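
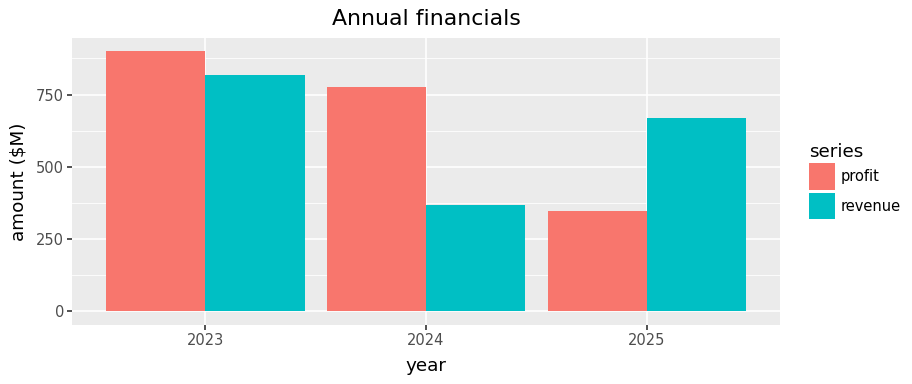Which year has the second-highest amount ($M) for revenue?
Top 3 for revenue: 2023 ≈ 800, 2025 ≈ 700, 2024 ≈ 400.

2025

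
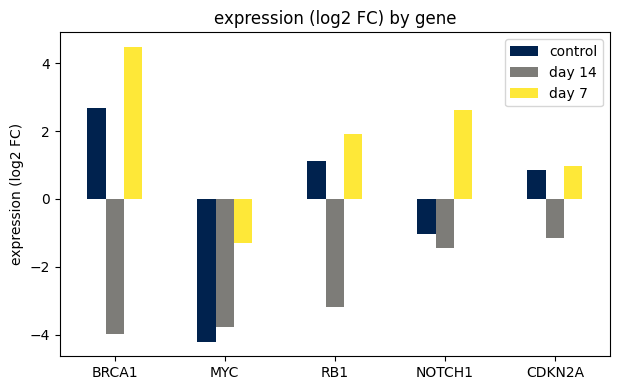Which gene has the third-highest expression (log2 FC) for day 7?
RB1

Top 4 for day 7: BRCA1 ≈ 4, NOTCH1 ≈ 3, RB1 ≈ 2, CDKN2A ≈ 1.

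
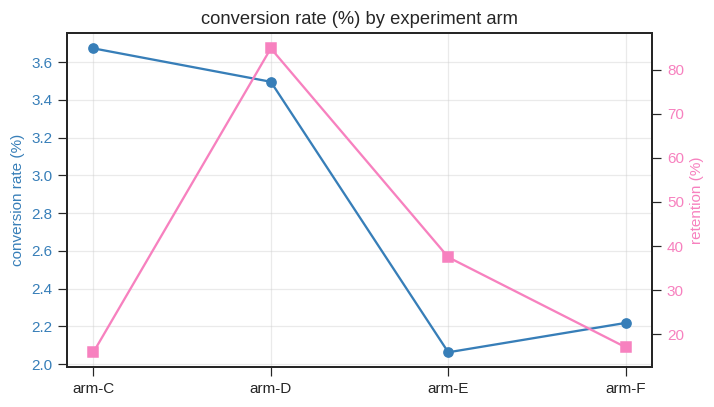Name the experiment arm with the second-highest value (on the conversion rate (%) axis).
arm-D

Top 3 (on the conversion rate (%) axis): arm-C ≈ 3.6, arm-D ≈ 3.4, arm-F ≈ 2.2.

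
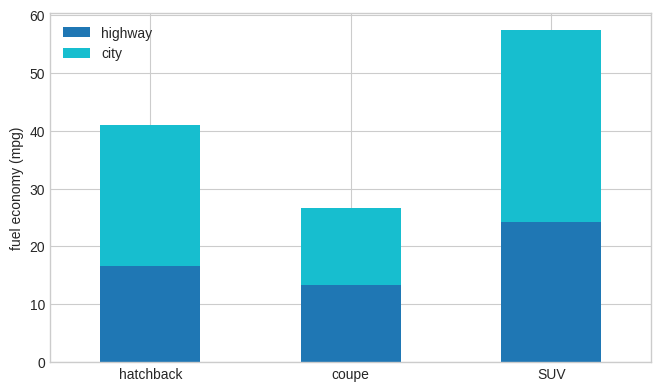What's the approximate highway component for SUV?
≈ 25

highway top ≈ 25, bottom ≈ 0; segment ≈ 25.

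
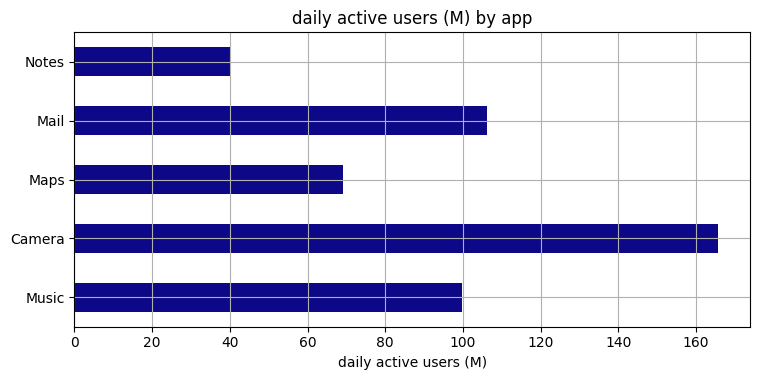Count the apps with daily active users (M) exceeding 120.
1

Above 120: Camera.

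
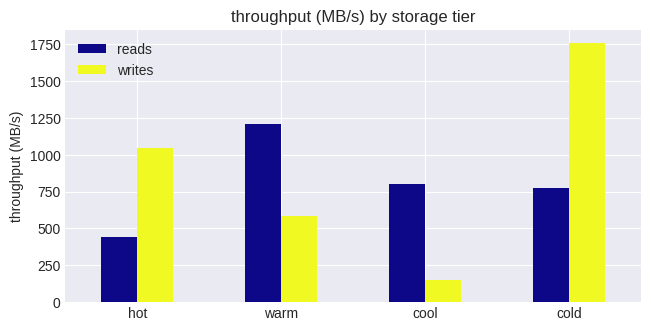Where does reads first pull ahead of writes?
warm

hot: reads ≈ 400 vs writes ≈ 1000 (not yet); warm: reads ≈ 1200 vs writes ≈ 600 (first crossover).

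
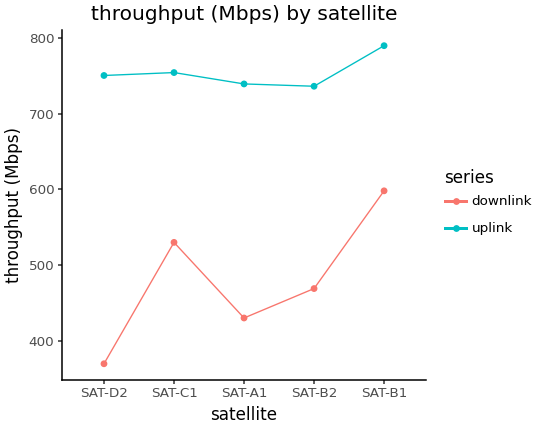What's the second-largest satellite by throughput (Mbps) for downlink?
SAT-C1

Top 3 for downlink: SAT-B1 ≈ 600, SAT-C1 ≈ 550, SAT-B2 ≈ 450.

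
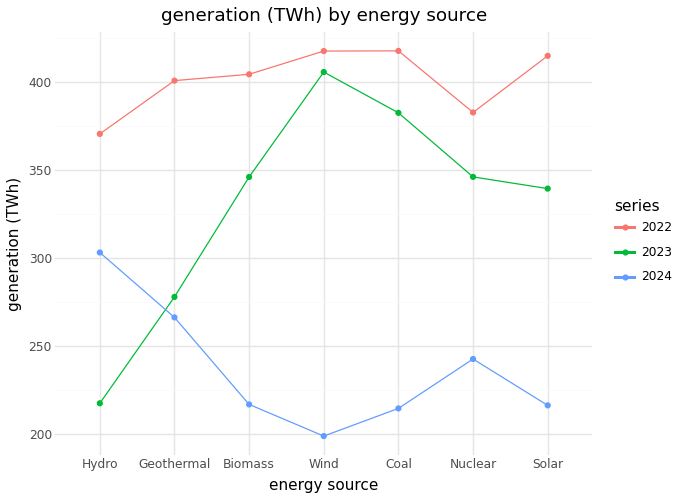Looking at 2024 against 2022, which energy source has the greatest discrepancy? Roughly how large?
Wind: 2024 ≈ 200, 2022 ≈ 420 → gap ≈ 220. Next-largest (Coal) is only ≈ 200.

Wind, ≈ 220 TWh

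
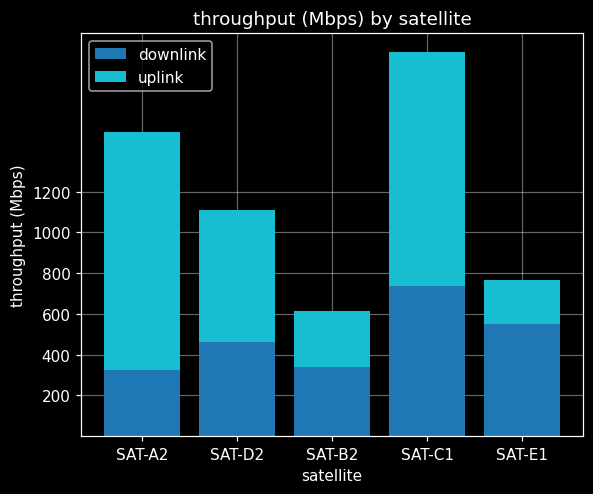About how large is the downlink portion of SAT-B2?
downlink top ≈ 400, bottom ≈ 0; segment ≈ 400.

≈ 400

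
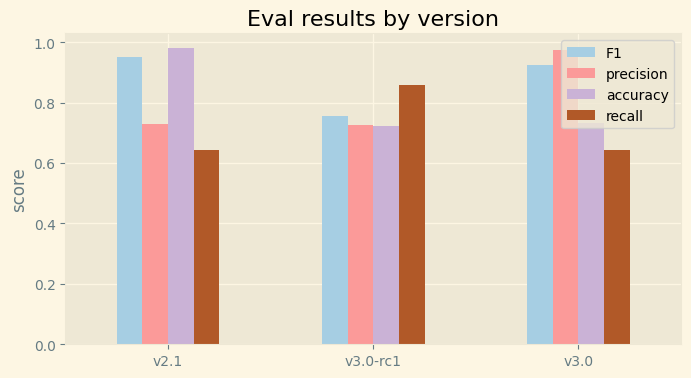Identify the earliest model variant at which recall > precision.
v3.0-rc1

v2.1: recall ≈ 0.6 vs precision ≈ 0.7 (not yet); v3.0-rc1: recall ≈ 0.9 vs precision ≈ 0.7 (first crossover).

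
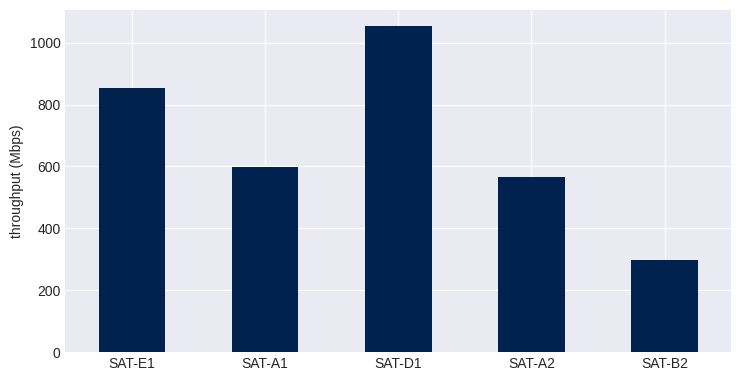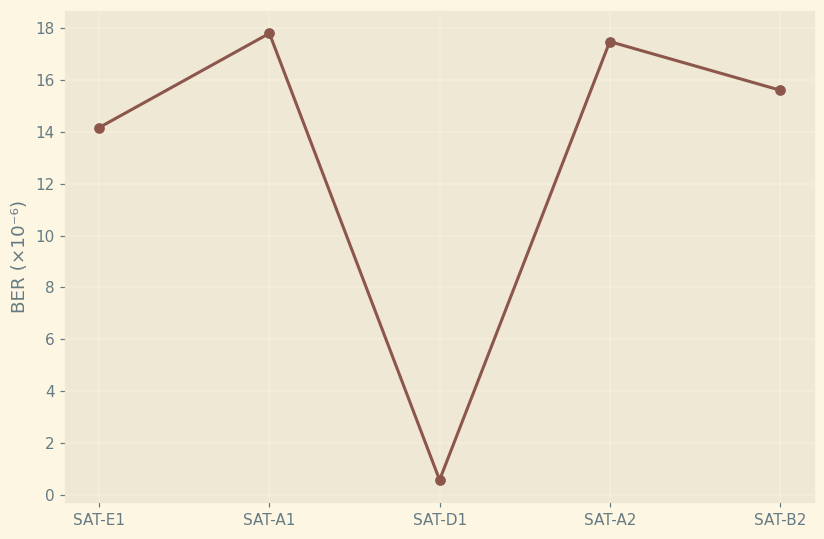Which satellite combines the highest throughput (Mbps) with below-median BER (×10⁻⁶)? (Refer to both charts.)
Chart 2 median BER (×10⁻⁶) ≈ 16; below-median satellites: SAT-E1, SAT-D1. Among those, SAT-D1 has the highest throughput (Mbps) (≈ 1100).

SAT-D1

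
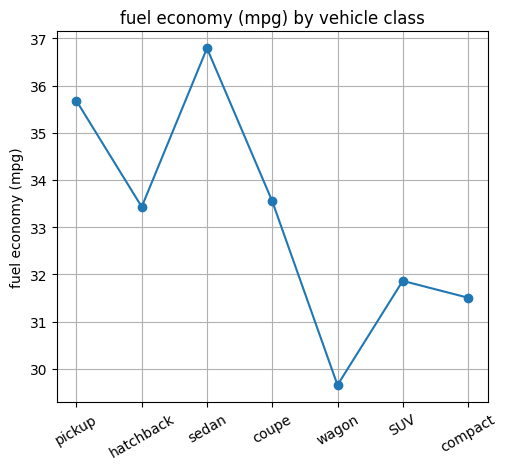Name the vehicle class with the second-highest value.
pickup

Top 3: sedan ≈ 37, pickup ≈ 36, coupe ≈ 34.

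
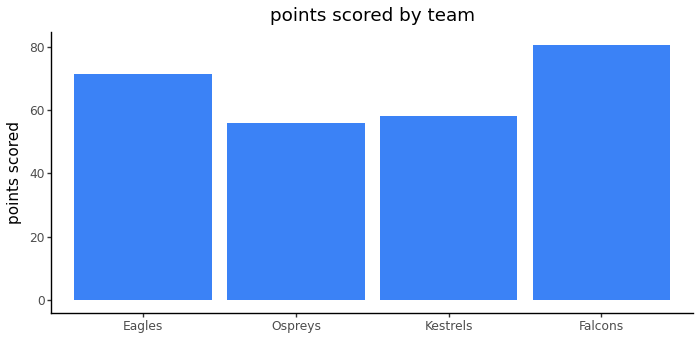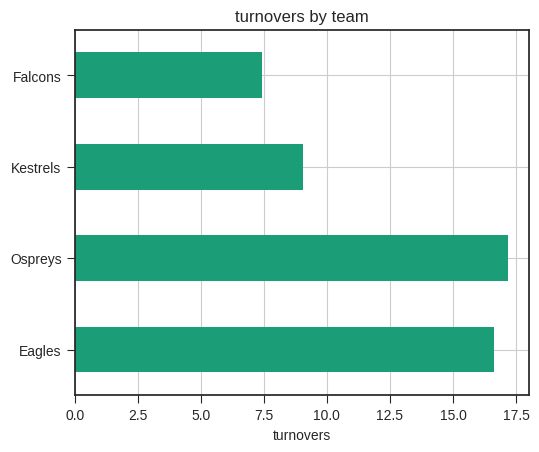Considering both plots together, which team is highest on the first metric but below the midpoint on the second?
Falcons

Chart 2 median turnovers ≈ 12; below-median teams: Kestrels, Falcons. Among those, Falcons has the highest points scored (≈ 80).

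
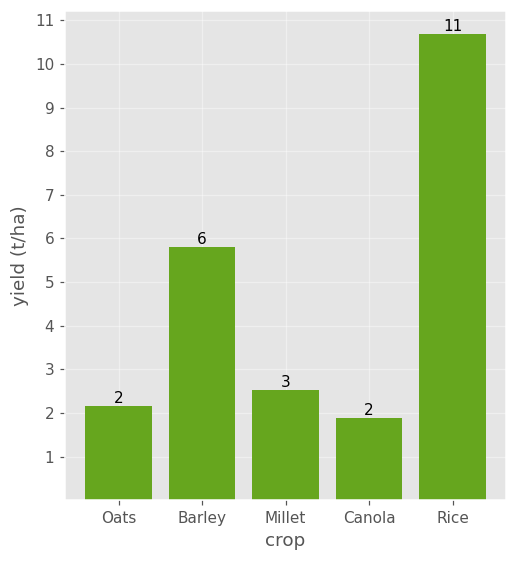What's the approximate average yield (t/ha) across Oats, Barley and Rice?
≈ 6

(2 + 6 + 11) / 3 ≈ 6.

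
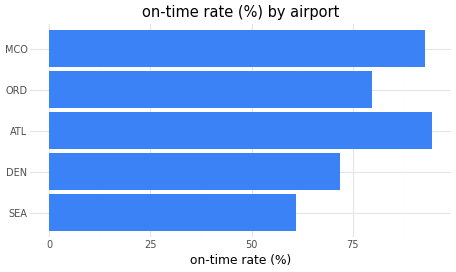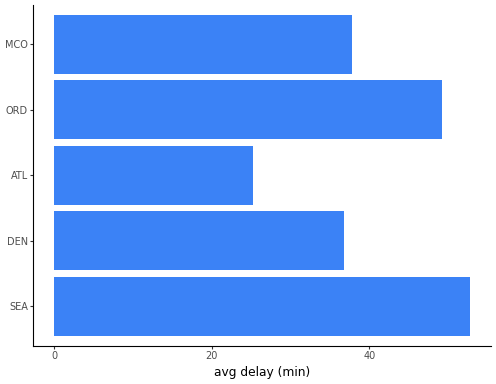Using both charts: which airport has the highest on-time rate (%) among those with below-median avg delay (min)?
ATL

Chart 2 median avg delay (min) ≈ 40; below-median airports: DEN, ATL. Among those, ATL has the highest on-time rate (%) (≈ 90).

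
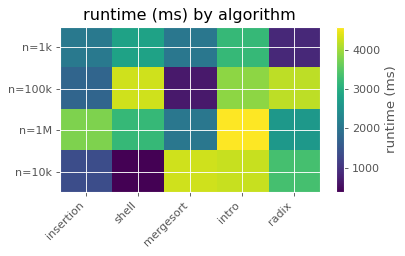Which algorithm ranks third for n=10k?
Top 4 for n=10k: mergesort ≈ 4500, intro ≈ 4000, radix ≈ 3500, insertion ≈ 1500.

radix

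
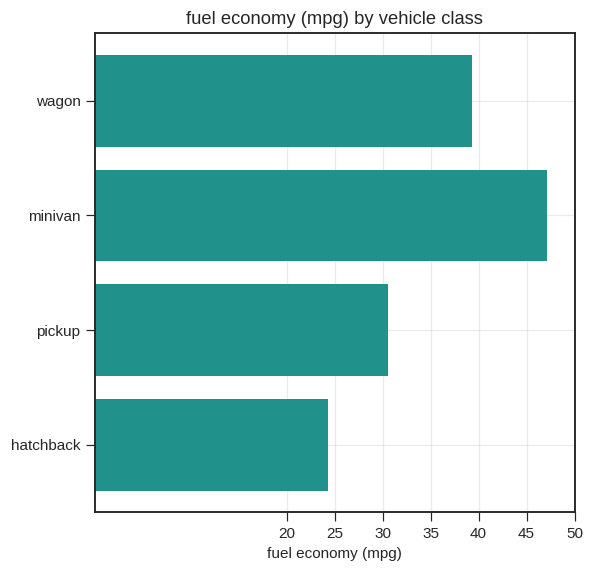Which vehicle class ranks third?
pickup

Top 4: minivan ≈ 45, wagon ≈ 40, pickup ≈ 30, hatchback ≈ 25.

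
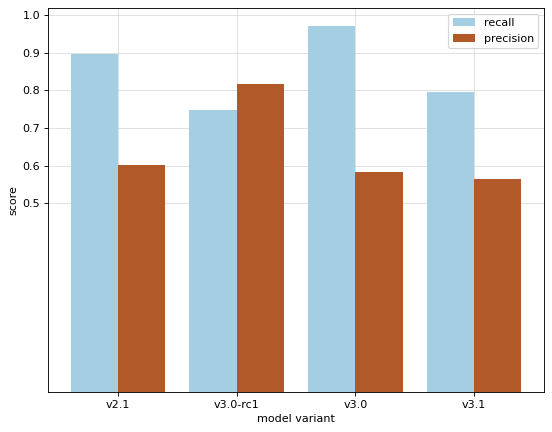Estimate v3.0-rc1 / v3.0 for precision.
v3.0-rc1 ≈ 0.8, v3.0 ≈ 0.6; 0.8/0.6 ≈ 1.33.

≈ 1.33×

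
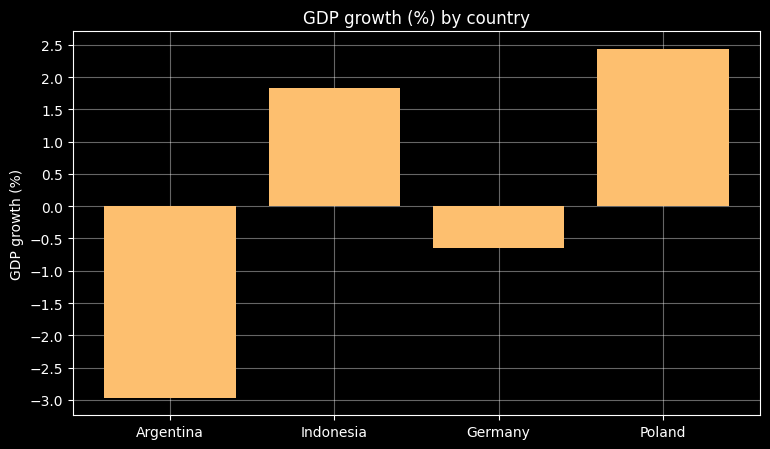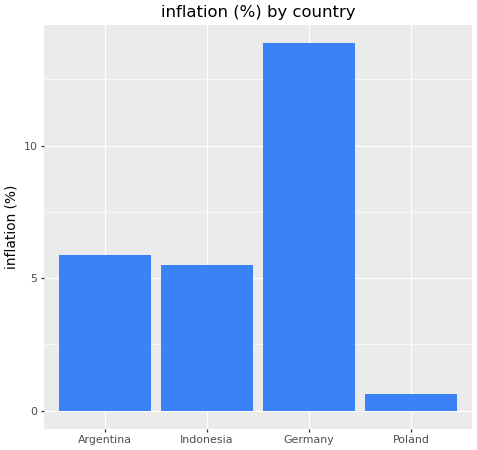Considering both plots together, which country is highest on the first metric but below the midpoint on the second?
Poland

Chart 2 median inflation (%) ≈ 6; below-median countries: Indonesia, Poland. Among those, Poland has the highest GDP growth (%) (≈ 2.5).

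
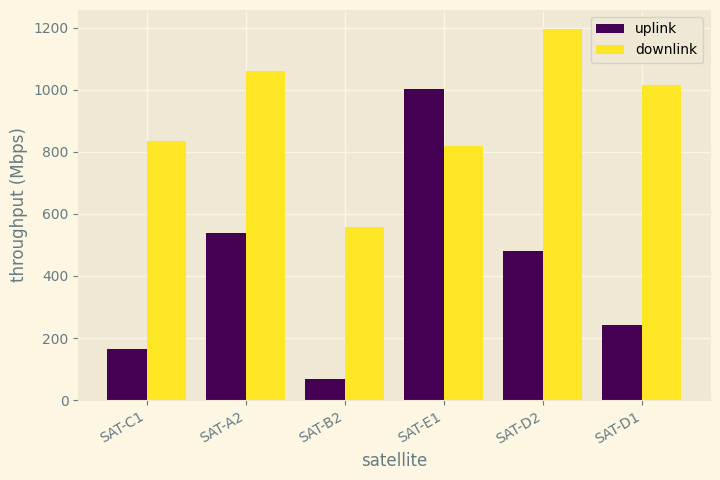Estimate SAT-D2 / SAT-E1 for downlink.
SAT-D2 ≈ 1200, SAT-E1 ≈ 800; 1200/800 ≈ 1.5.

≈ 1.5×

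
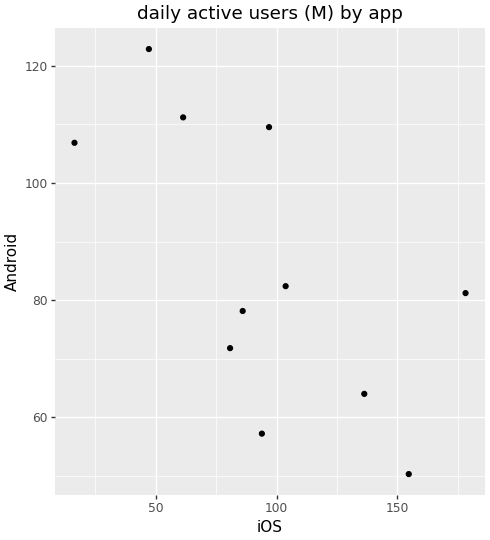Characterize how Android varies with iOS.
negative, moderate

Points are negatively correlated; moderate (|r| ≈ 0.6).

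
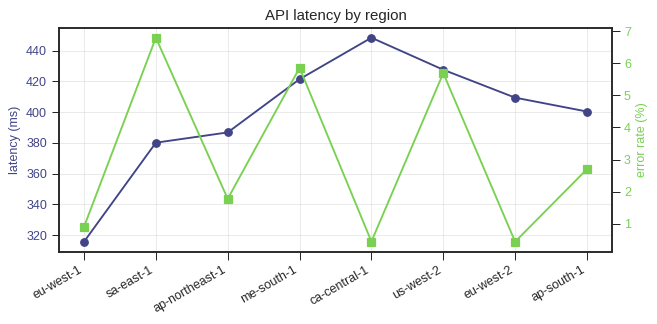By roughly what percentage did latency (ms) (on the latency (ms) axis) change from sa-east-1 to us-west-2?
sa-east-1 ≈ 380, us-west-2 ≈ 420; (420 − 380) / 380 ≈ +10.5%.

≈ +10.5%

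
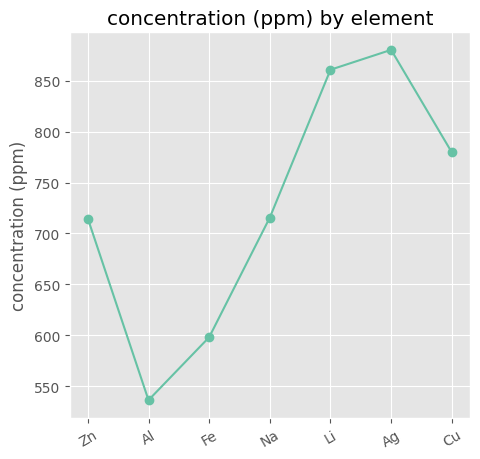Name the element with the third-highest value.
Cu

Top 4: Ag ≈ 900, Li ≈ 850, Cu ≈ 800, Na ≈ 700.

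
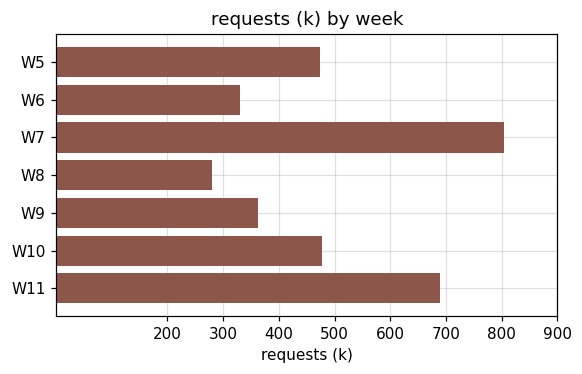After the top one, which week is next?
W11

Top 3: W7 ≈ 800, W11 ≈ 700, W10 ≈ 500.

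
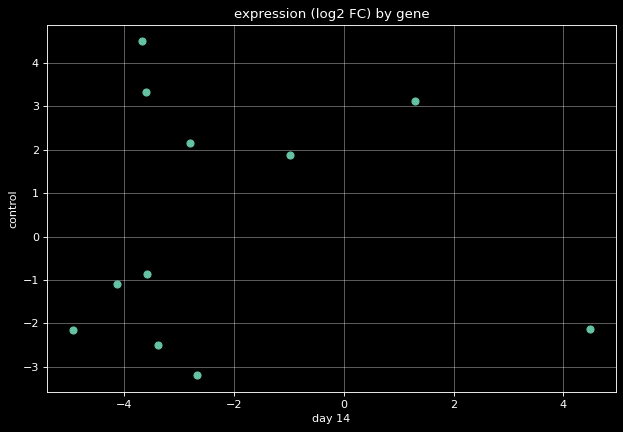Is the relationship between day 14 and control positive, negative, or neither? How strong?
Points are roughly uncorrelated; weak (|r| ≈ 0.0).

no clear correlation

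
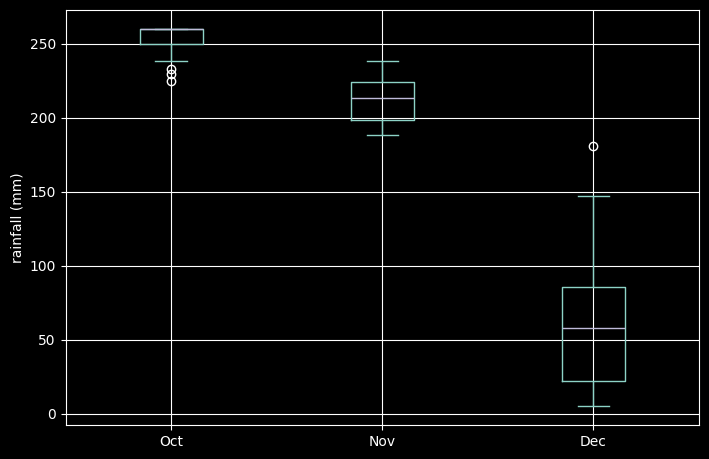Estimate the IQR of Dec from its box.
≈ 60

Q3 ≈ 80, Q1 ≈ 20; IQR ≈ 60.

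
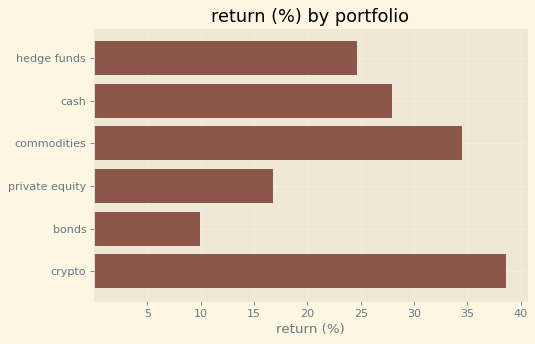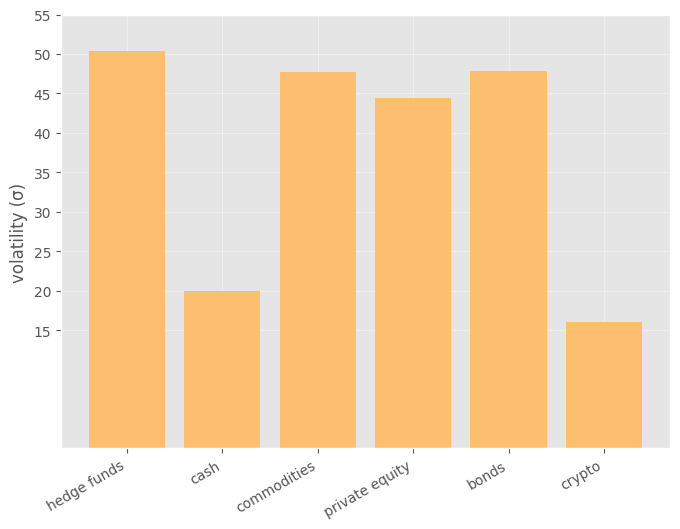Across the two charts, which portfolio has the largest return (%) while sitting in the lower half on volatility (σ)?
Chart 2 median volatility (σ) ≈ 45; below-median portfolios: cash, private equity, crypto. Among those, crypto has the highest return (%) (≈ 40).

crypto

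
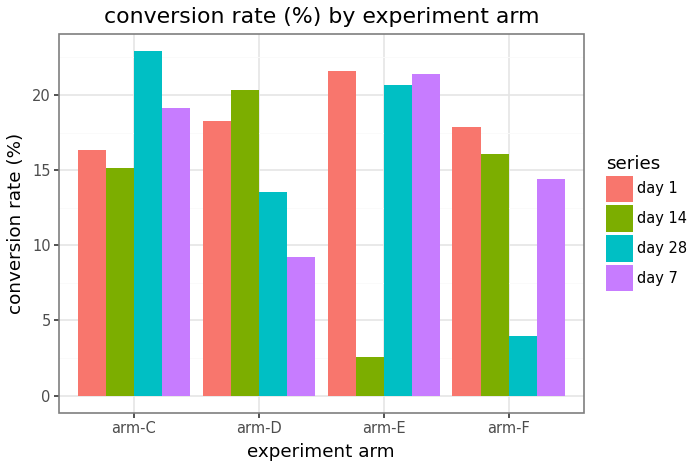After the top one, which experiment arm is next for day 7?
arm-C

Top 3 for day 7: arm-E ≈ 22, arm-C ≈ 20, arm-F ≈ 14.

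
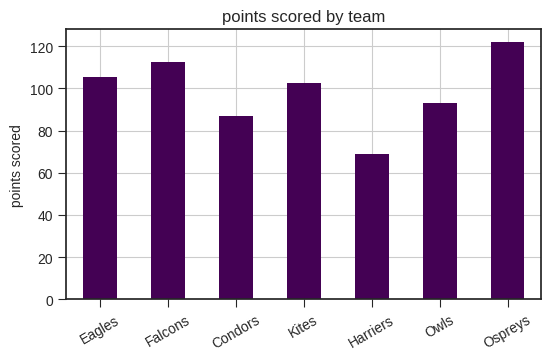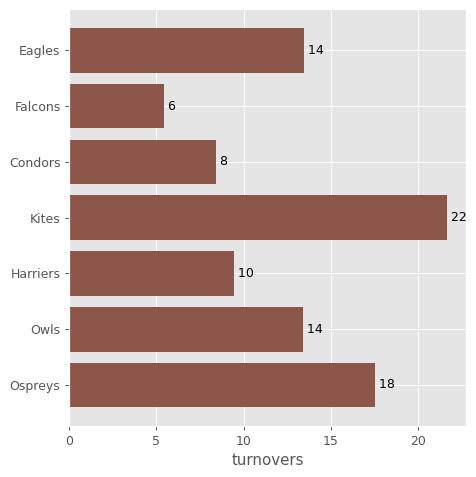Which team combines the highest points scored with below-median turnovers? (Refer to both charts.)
Falcons

Chart 2 median turnovers ≈ 14; below-median teams: Falcons, Condors, Harriers. Among those, Falcons has the highest points scored (≈ 120).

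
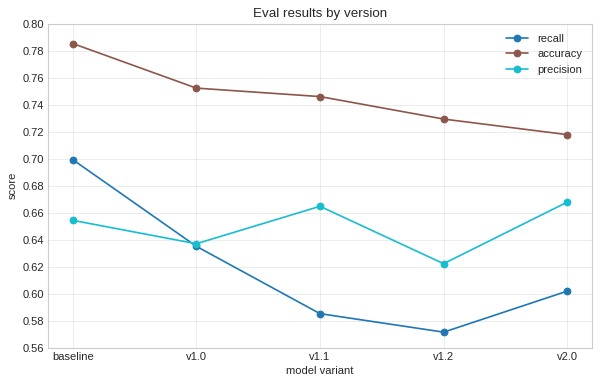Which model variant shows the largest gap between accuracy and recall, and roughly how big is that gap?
v1.1: accuracy ≈ 0.74, recall ≈ 0.58 → gap ≈ 0.16. Next-largest (v1.2) is only ≈ 0.14.

v1.1, ≈ 0.16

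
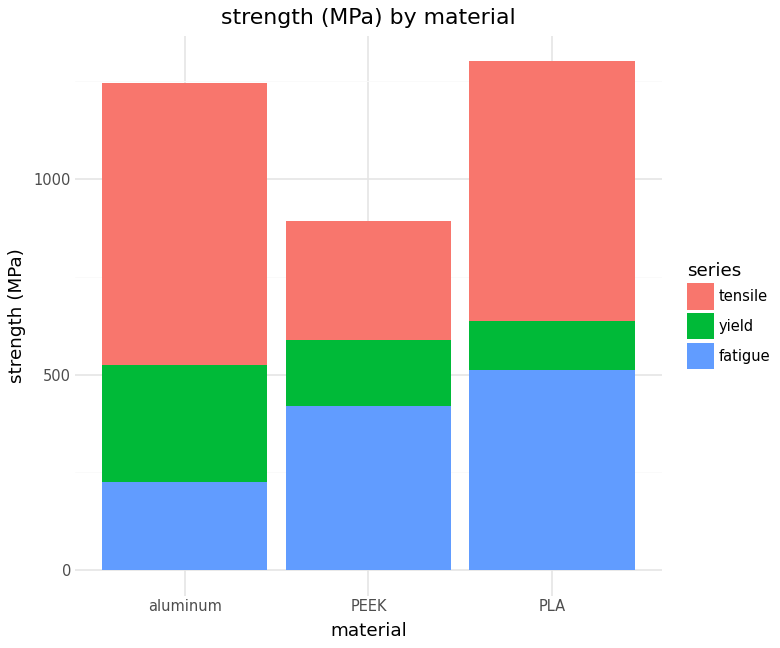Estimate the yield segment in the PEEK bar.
≈ 200

yield top ≈ 600, bottom ≈ 400; segment ≈ 200.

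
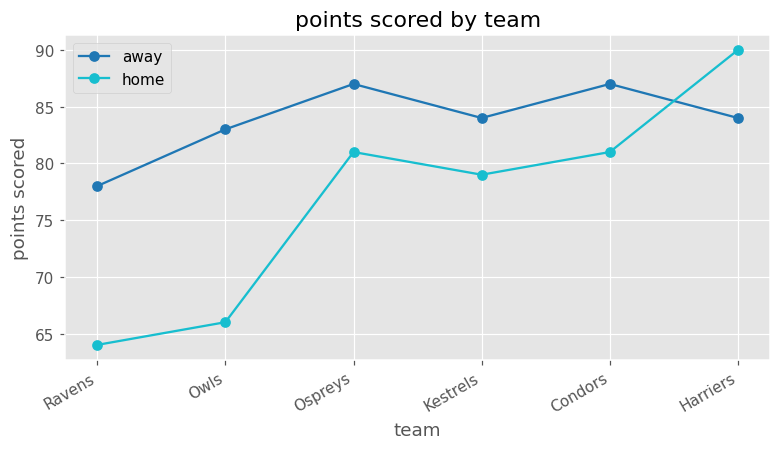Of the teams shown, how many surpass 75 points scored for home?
Above 75: Ospreys, Kestrels, Condors, Harriers.

4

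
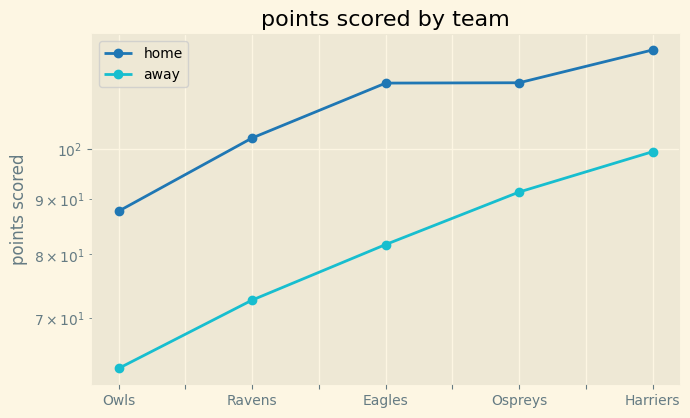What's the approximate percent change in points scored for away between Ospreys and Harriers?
Ospreys ≈ 90, Harriers ≈ 100; (100 − 90) / 90 ≈ +11.1%.

≈ +11.1%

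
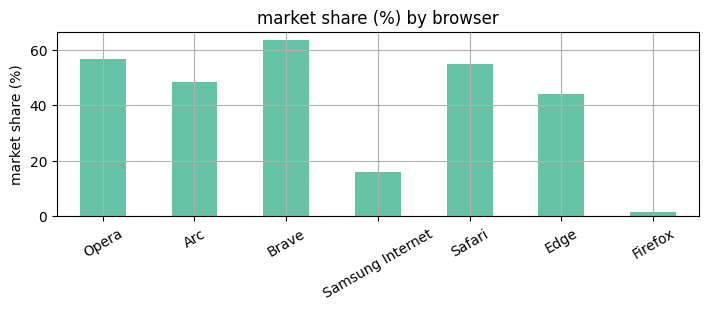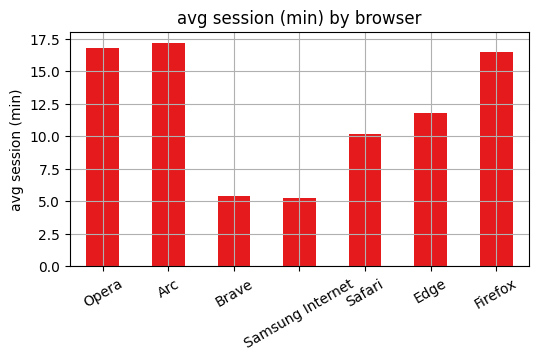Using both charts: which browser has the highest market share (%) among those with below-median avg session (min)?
Brave

Chart 2 median avg session (min) ≈ 12; below-median browsers: Brave, Samsung Internet, Safari. Among those, Brave has the highest market share (%) (≈ 60).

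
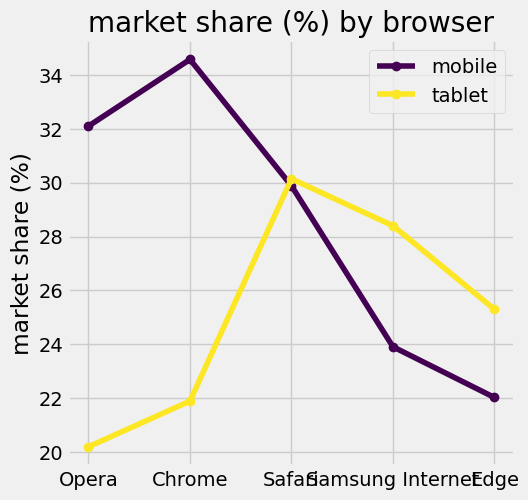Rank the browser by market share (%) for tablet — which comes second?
Samsung Internet

Top 3 for tablet: Safari ≈ 30, Samsung Internet ≈ 28, Edge ≈ 26.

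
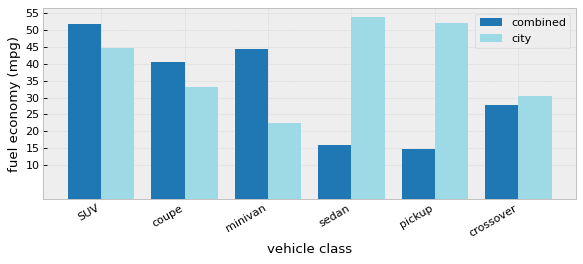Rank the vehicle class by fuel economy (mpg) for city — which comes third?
SUV

Top 4 for city: sedan ≈ 55, pickup ≈ 50, SUV ≈ 45, coupe ≈ 35.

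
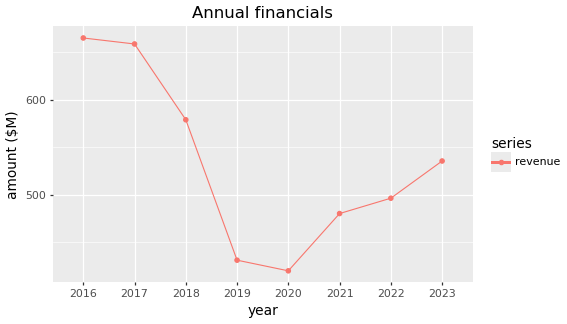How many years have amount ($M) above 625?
Above 625: 2016, 2017.

2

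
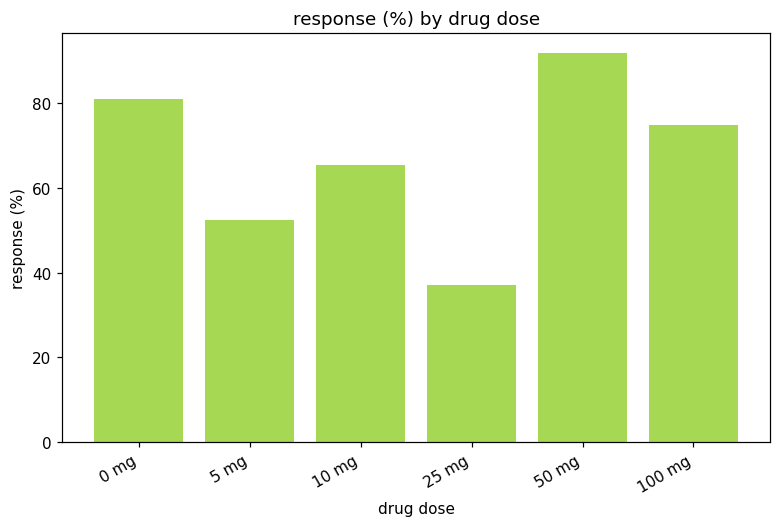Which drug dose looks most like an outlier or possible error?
25 mg ≈ 40; the rest sit between ≈ 50 and ≈ 90.

25 mg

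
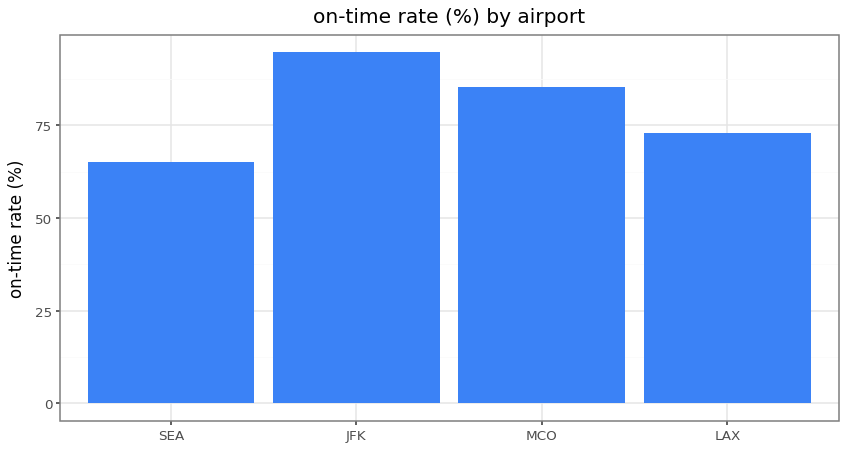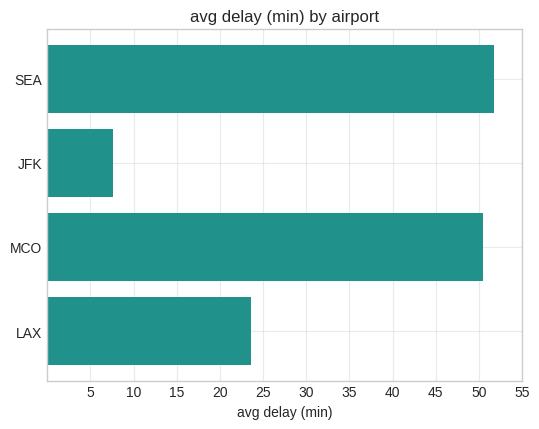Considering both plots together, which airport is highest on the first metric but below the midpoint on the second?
Chart 2 median avg delay (min) ≈ 35; below-median airports: JFK, LAX. Among those, JFK has the highest on-time rate (%) (≈ 90).

JFK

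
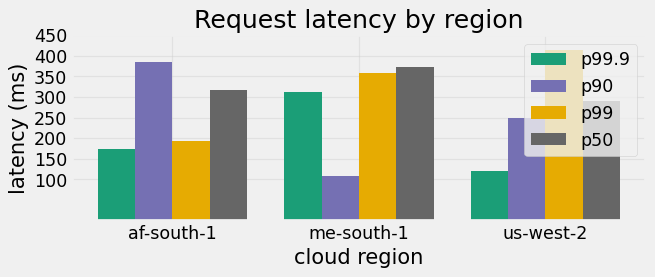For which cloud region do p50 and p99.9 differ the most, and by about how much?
us-west-2, ≈ 200 ms

us-west-2: p50 ≈ 300, p99.9 ≈ 100 → gap ≈ 200. Next-largest (af-south-1) is only ≈ 150.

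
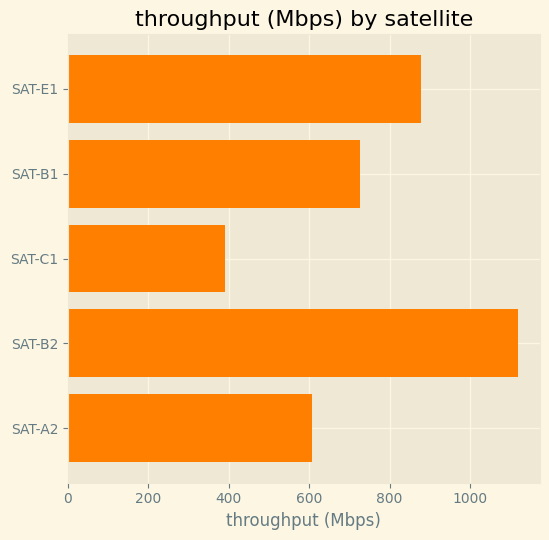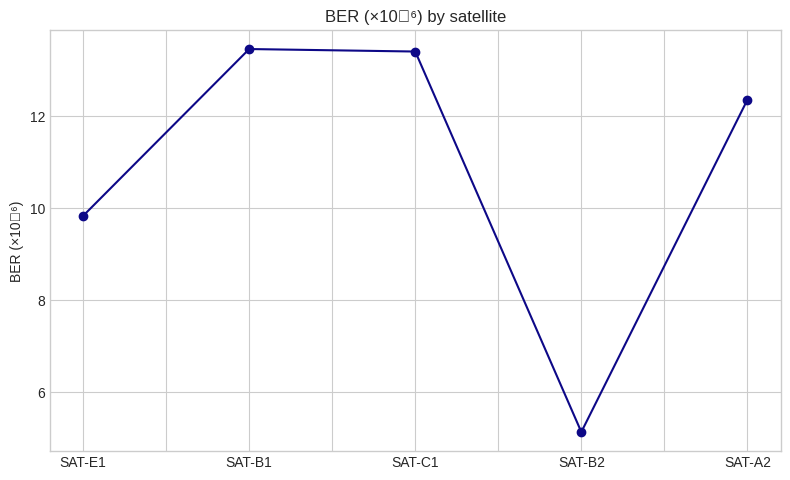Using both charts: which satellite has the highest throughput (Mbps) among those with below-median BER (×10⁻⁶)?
SAT-B2

Chart 2 median BER (×10⁻⁶) ≈ 12; below-median satellites: SAT-E1, SAT-B2. Among those, SAT-B2 has the highest throughput (Mbps) (≈ 1200).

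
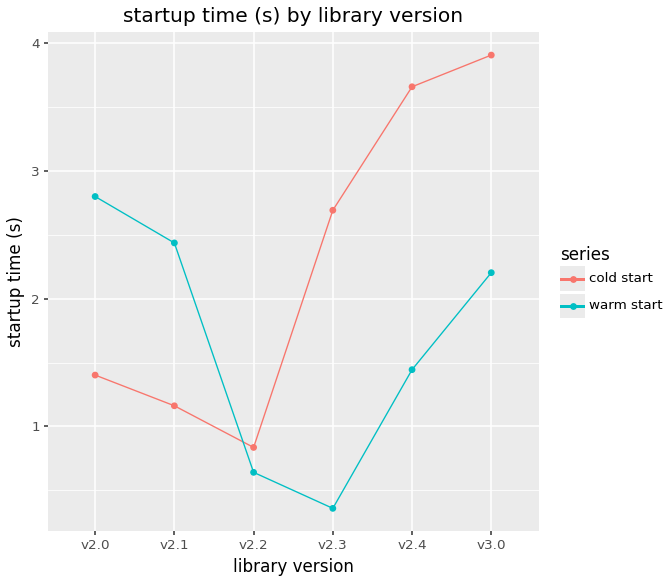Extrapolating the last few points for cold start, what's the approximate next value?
Last three: 2.5, 3.5, 4.0 → slope ≈ 0.75/step → next ≈ 4.75.

≈ 4.75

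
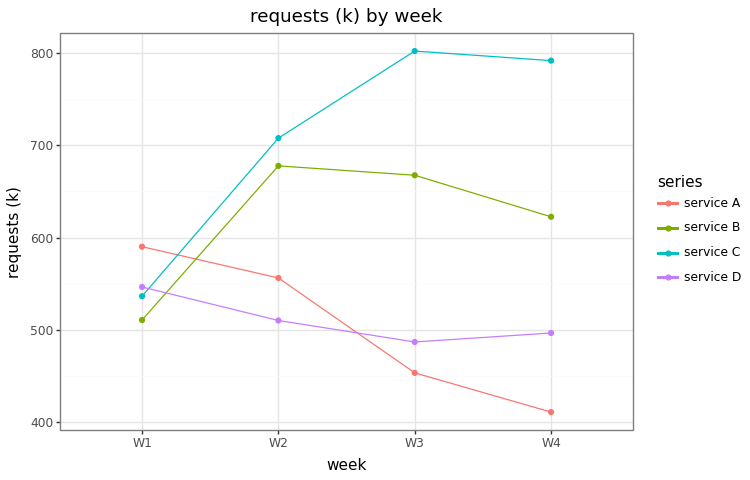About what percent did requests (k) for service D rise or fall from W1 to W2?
W1 ≈ 550, W2 ≈ 500; (500 − 550) / 550 ≈ -9.1%.

≈ -9.1%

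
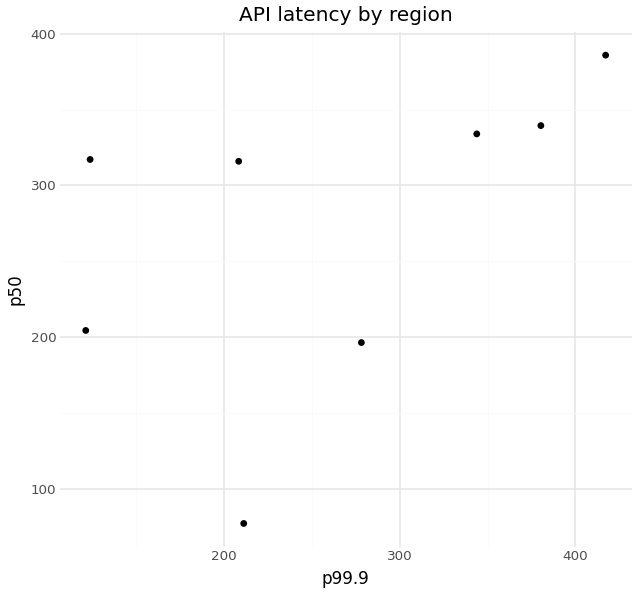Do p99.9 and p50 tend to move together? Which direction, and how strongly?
positive, moderate

Points are positively correlated; moderate (|r| ≈ 0.5).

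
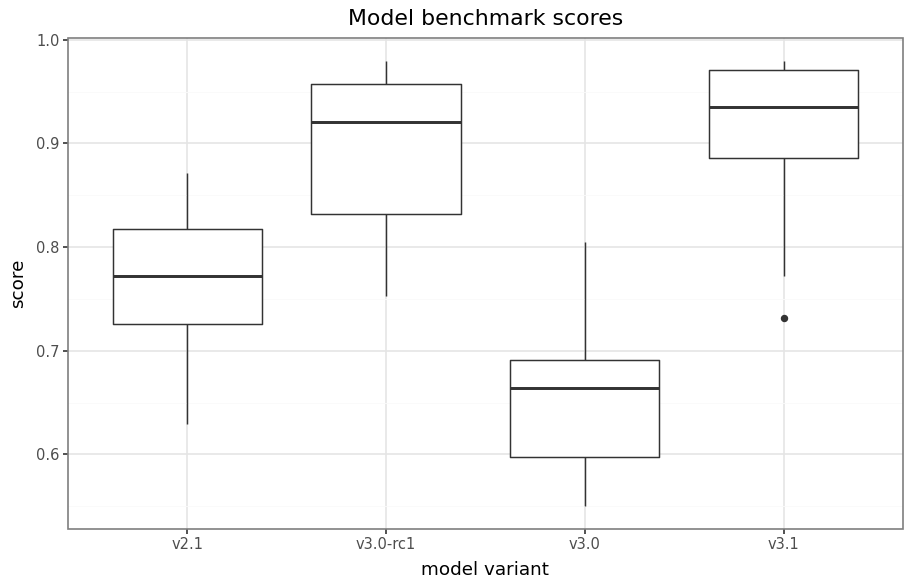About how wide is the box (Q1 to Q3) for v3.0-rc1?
≈ 0.10

Q3 ≈ 0.95, Q1 ≈ 0.85; IQR ≈ 0.10.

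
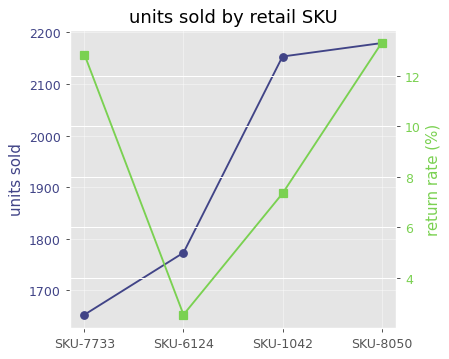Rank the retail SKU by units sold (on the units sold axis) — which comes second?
Top 3 (on the units sold axis): SKU-8050 ≈ 2200, SKU-1042 ≈ 2150, SKU-6124 ≈ 1750.

SKU-1042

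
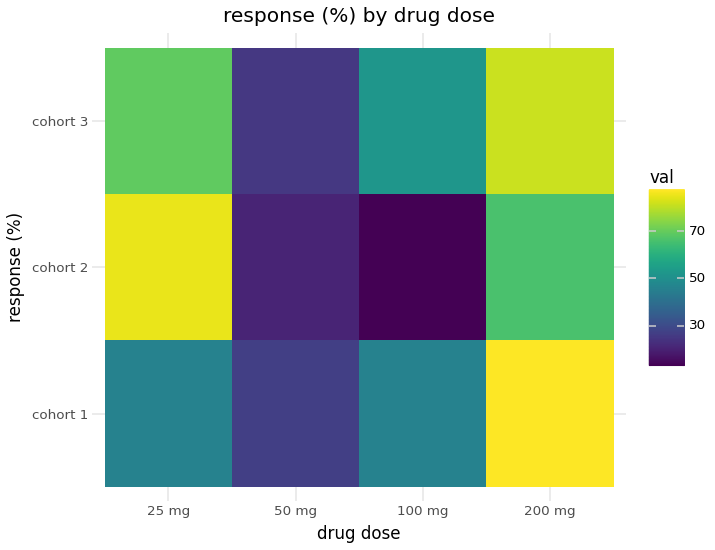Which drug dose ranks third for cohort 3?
Top 4 for cohort 3: 200 mg ≈ 80, 25 mg ≈ 70, 100 mg ≈ 50, 50 mg ≈ 20.

100 mg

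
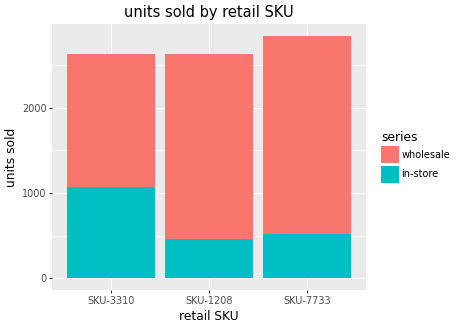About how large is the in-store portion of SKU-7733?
in-store top ≈ 500, bottom ≈ 0; segment ≈ 500.

≈ 500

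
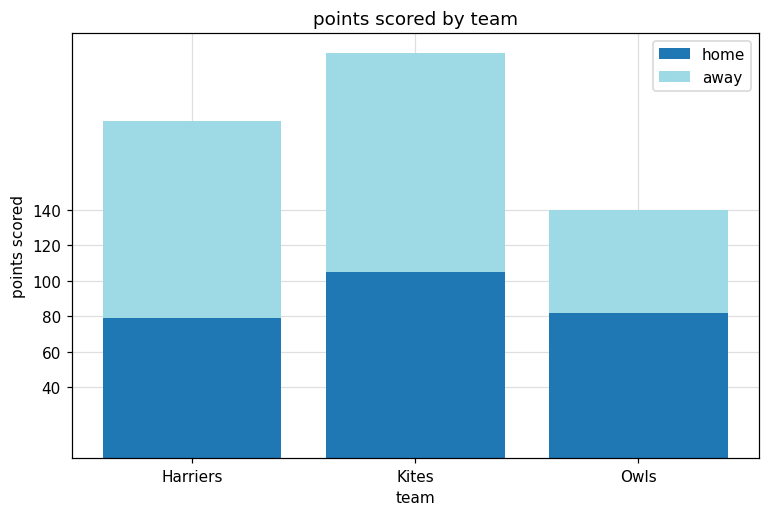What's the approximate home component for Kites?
home top ≈ 100, bottom ≈ 0; segment ≈ 100.

≈ 100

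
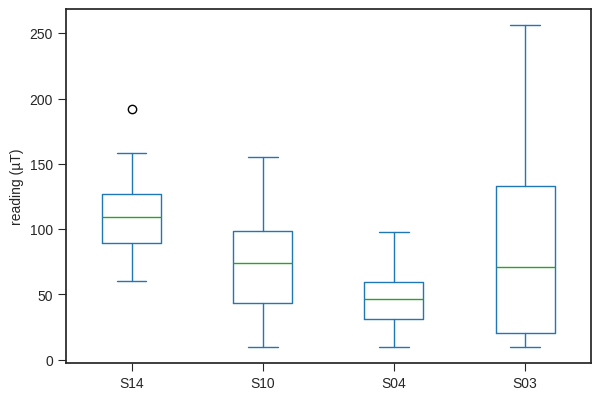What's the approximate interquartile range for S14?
≈ 40

Q3 ≈ 130, Q1 ≈ 90; IQR ≈ 40.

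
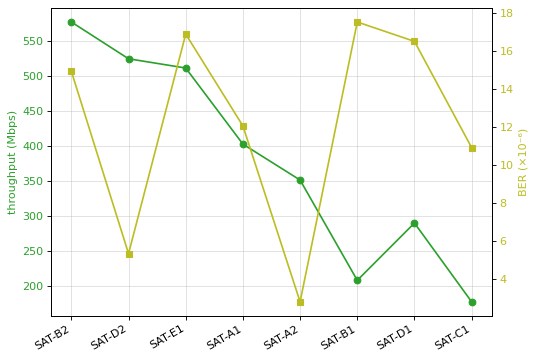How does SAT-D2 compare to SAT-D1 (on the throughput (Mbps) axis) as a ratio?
≈ 1.67×

SAT-D2 ≈ 500, SAT-D1 ≈ 300; 500/300 ≈ 1.67.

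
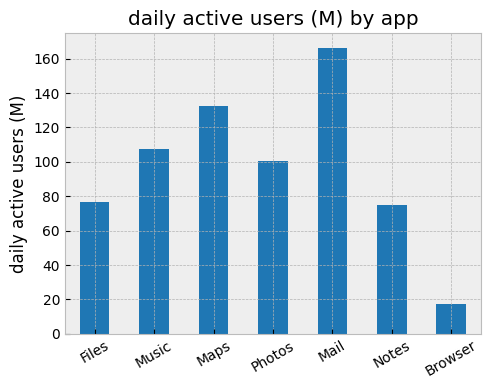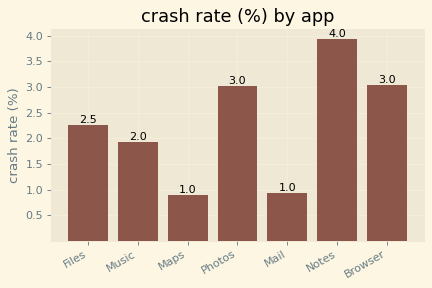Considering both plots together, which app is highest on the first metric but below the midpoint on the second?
Mail

Chart 2 median crash rate (%) ≈ 2.5; below-median apps: Music, Maps, Mail. Among those, Mail has the highest daily active users (M) (≈ 160).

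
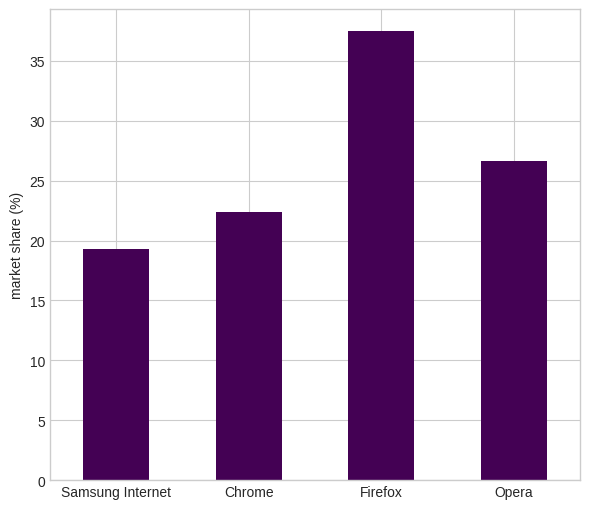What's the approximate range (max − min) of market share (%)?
≈ 15

Max Firefox ≈ 35, min Samsung Internet ≈ 20; range ≈ 15.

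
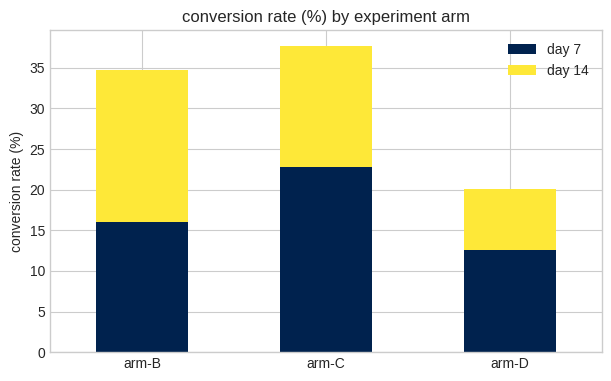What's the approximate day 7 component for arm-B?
day 7 top ≈ 15, bottom ≈ 0; segment ≈ 15.

≈ 15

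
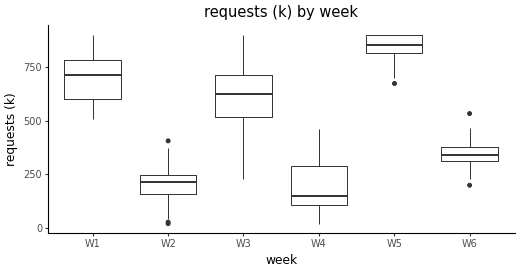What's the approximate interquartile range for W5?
≈ 100

Q3 ≈ 900, Q1 ≈ 800; IQR ≈ 100.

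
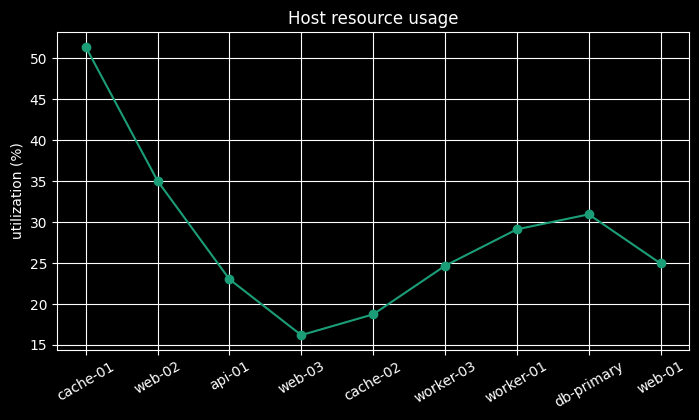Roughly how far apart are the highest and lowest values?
Max cache-01 ≈ 50, min web-03 ≈ 15; range ≈ 35.

≈ 35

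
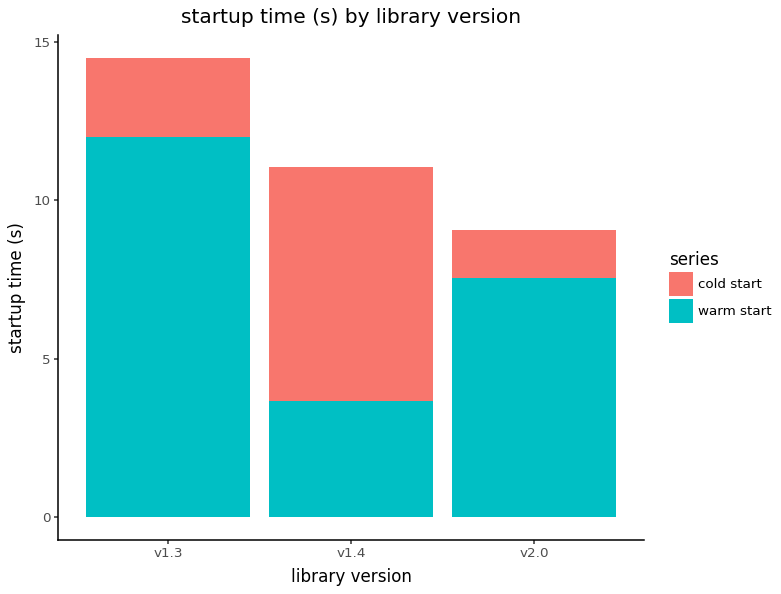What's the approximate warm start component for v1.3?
warm start top ≈ 12, bottom ≈ 0; segment ≈ 12.

≈ 12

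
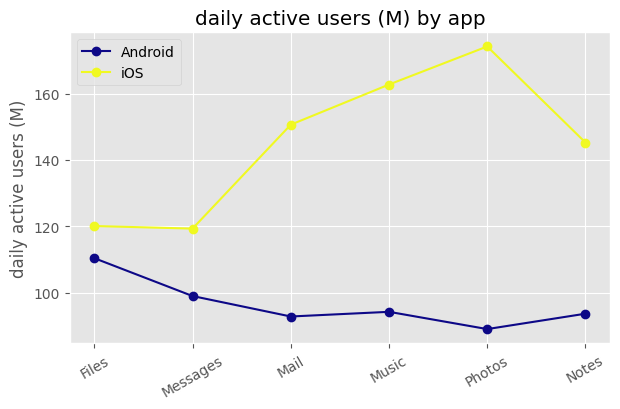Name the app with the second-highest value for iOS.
Top 3 for iOS: Photos ≈ 170, Music ≈ 160, Mail ≈ 150.

Music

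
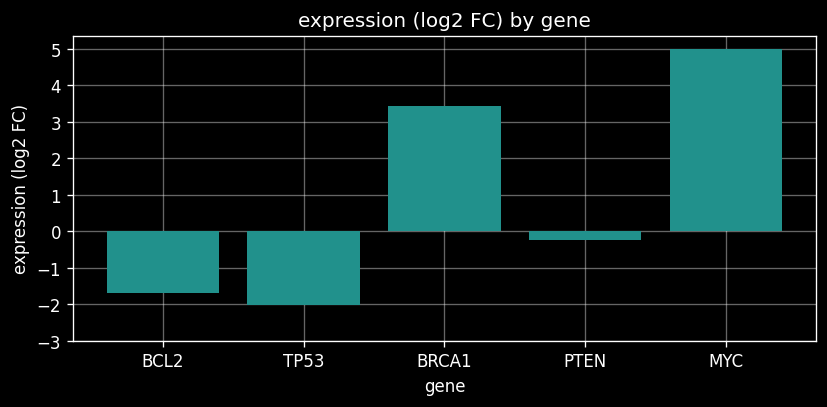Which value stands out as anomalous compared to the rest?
MYC

MYC ≈ 5; the rest sit between ≈ -2 and ≈ 3.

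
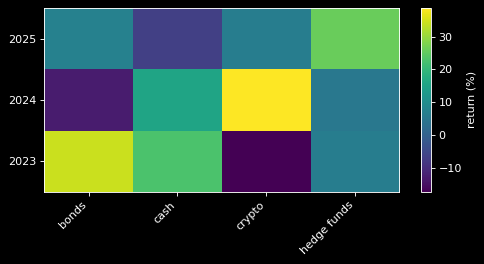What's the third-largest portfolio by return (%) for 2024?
hedge funds

Top 4 for 2024: crypto ≈ 40, cash ≈ 15, hedge funds ≈ 5, bonds ≈ -15.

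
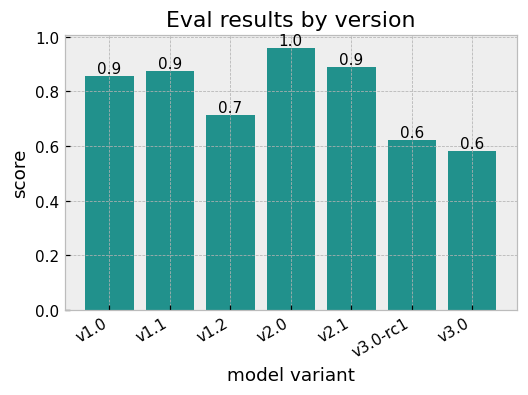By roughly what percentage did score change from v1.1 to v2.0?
≈ +11.1%

v1.1 ≈ 0.9, v2.0 ≈ 1.0; (1.0 − 0.9) / 0.9 ≈ +11.1%.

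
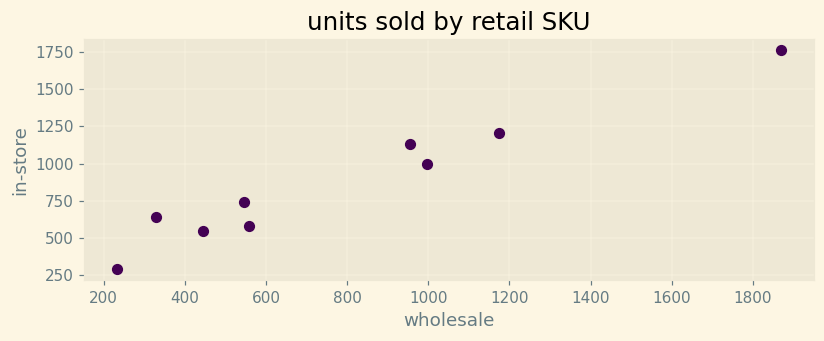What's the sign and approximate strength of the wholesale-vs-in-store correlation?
positive, strong

Points are positively correlated; strong (|r| ≈ 1.0).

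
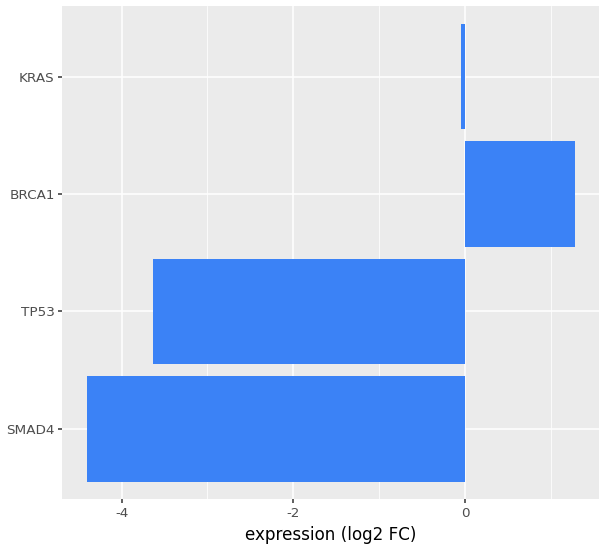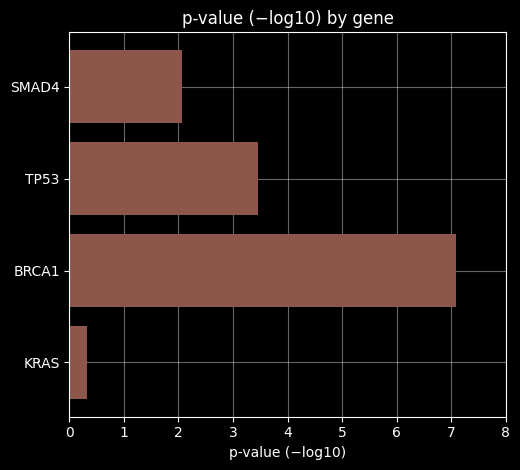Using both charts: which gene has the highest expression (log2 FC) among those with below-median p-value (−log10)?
Chart 2 median p-value (−log10) ≈ 3; below-median genes: SMAD4, KRAS. Among those, KRAS has the highest expression (log2 FC) (≈ 0).

KRAS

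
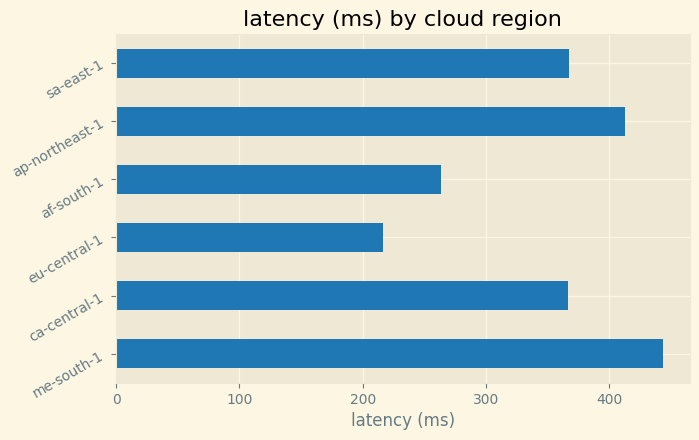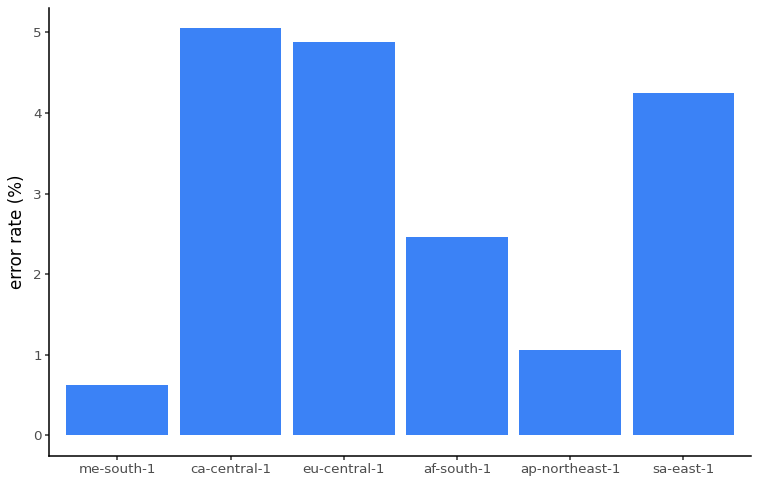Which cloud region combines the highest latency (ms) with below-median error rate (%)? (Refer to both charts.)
me-south-1

Chart 2 median error rate (%) ≈ 3.5; below-median cloud regions: me-south-1, af-south-1, ap-northeast-1. Among those, me-south-1 has the highest latency (ms) (≈ 450).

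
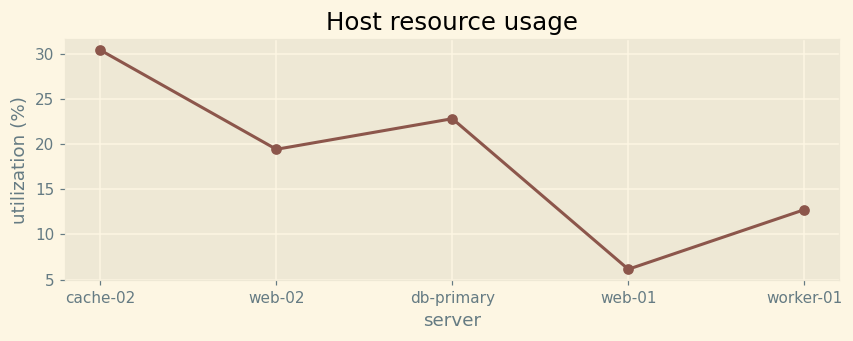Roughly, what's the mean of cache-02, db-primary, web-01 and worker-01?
≈ 19

(30 + 25 + 5 + 15) / 4 ≈ 19.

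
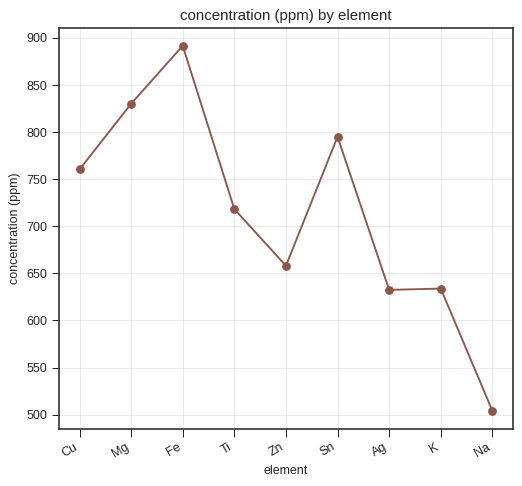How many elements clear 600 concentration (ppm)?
8

Above 600: Cu, Mg, Fe, Ti, Zn, Sn, Ag, K.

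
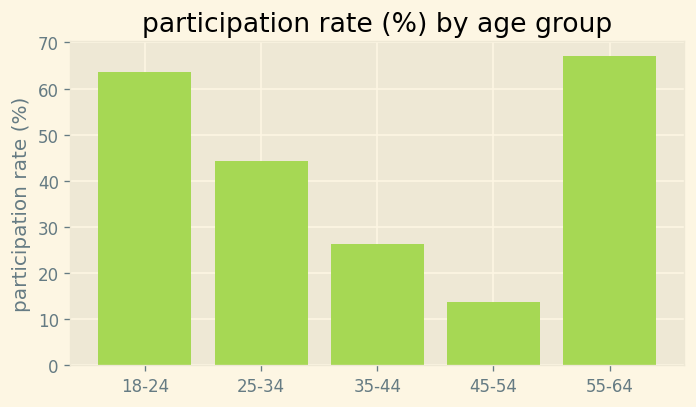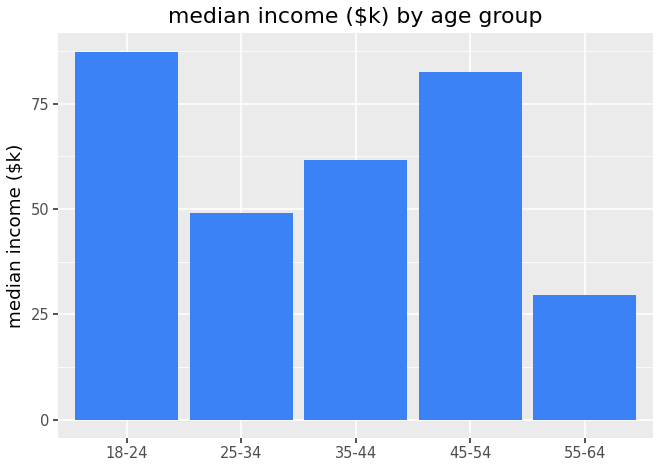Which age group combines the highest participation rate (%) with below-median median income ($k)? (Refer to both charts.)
Chart 2 median median income ($k) ≈ 60; below-median age groups: 25-34, 55-64. Among those, 55-64 has the highest participation rate (%) (≈ 70).

55-64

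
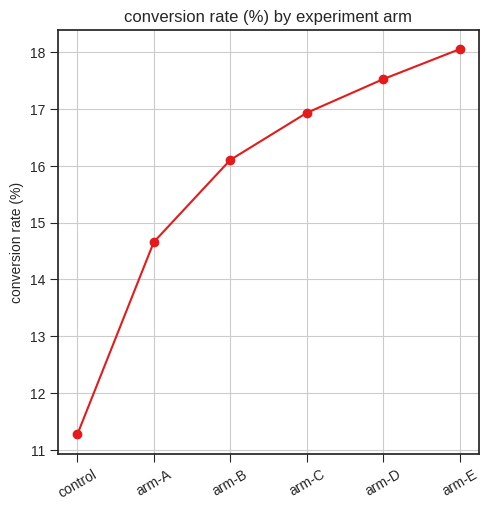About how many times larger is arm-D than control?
arm-D ≈ 18, control ≈ 11; 18/11 ≈ 1.64.

≈ 1.64×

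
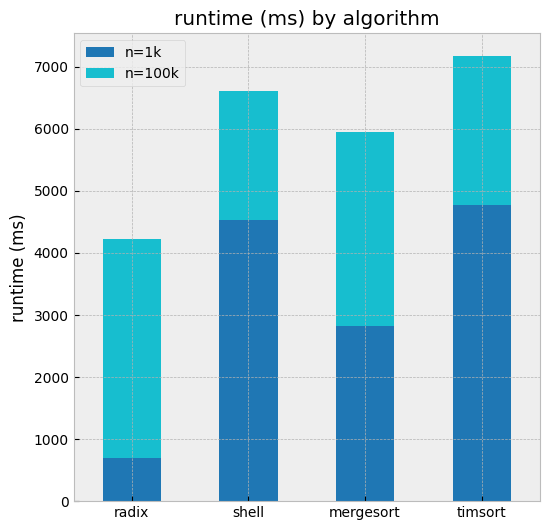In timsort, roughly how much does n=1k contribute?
n=1k top ≈ 5000, bottom ≈ 0; segment ≈ 5000.

≈ 5000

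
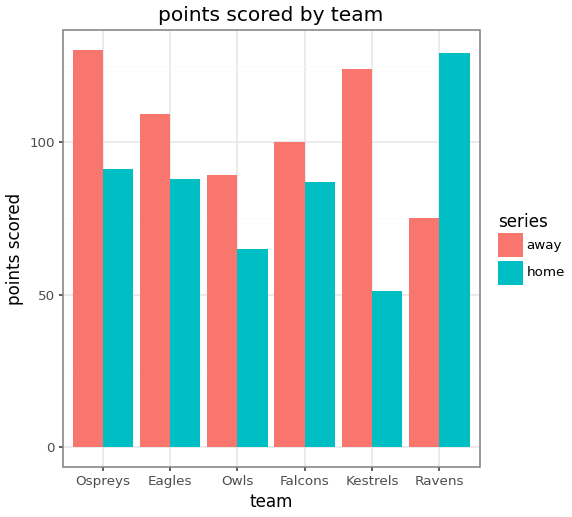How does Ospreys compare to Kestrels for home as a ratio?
≈ 1.67×

Ospreys ≈ 100, Kestrels ≈ 60; 100/60 ≈ 1.67.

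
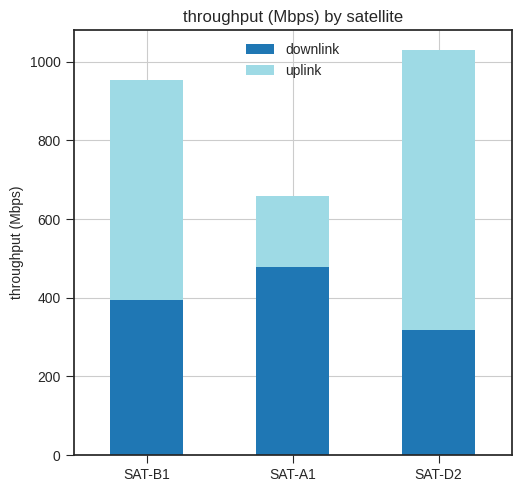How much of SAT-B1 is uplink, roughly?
≈ 600

uplink top ≈ 1000, bottom ≈ 400; segment ≈ 600.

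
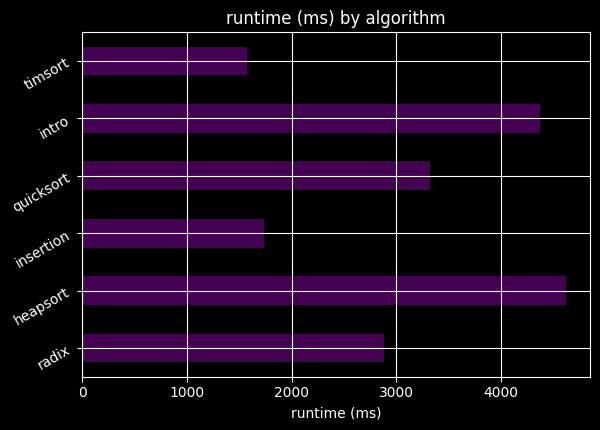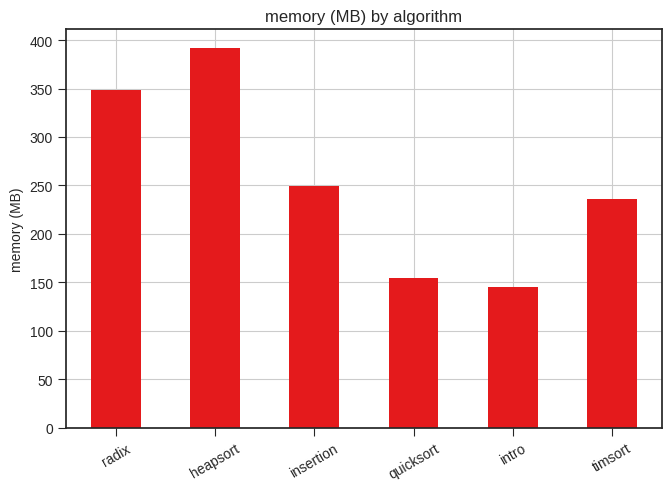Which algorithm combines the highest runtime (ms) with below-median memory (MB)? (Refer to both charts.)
intro

Chart 2 median memory (MB) ≈ 250; below-median algorithms: quicksort, intro, timsort. Among those, intro has the highest runtime (ms) (≈ 4500).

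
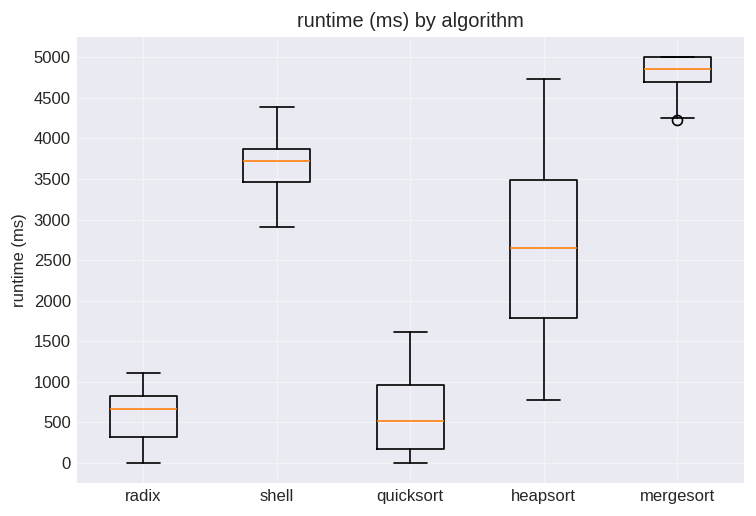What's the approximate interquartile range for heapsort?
≈ 1500

Q3 ≈ 3500, Q1 ≈ 2000; IQR ≈ 1500.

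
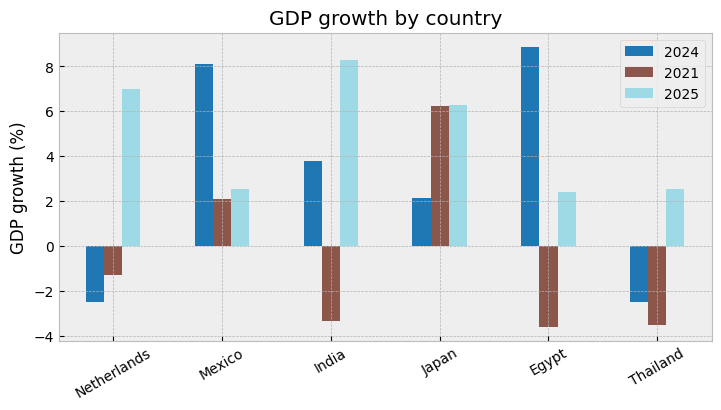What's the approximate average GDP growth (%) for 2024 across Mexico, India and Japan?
≈ 5

(8 + 4 + 2) / 3 ≈ 5.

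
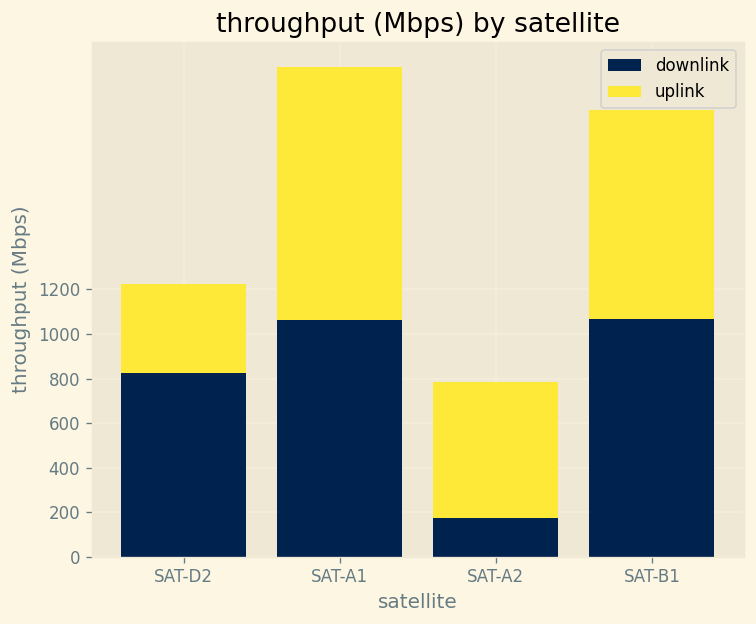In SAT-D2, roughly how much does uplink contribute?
≈ 400

uplink top ≈ 1200, bottom ≈ 800; segment ≈ 400.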